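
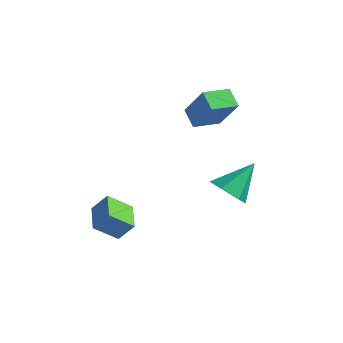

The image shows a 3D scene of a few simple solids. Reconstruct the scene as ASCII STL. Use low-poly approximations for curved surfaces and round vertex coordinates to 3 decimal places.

solid 
facet normal -0.192 -0.720 -0.667
outer loop
vertex 3.072 1.81 -2.747
vertex 2.157 2.187 -2.89
vertex 2.922 2.503 -3.452
endloop
endfacet
facet normal 0.967 0.253 0.043
outer loop
vertex 3.072 1.81 -2.747
vertex 2.922 2.503 -3.452
vertex 2.543 3.633 -1.55
endloop
endfacet
facet normal -0.192 -0.720 -0.667
outer loop
vertex 2.922 2.503 -3.452
vertex 2.157 2.187 -2.89
vertex 2.007 2.88 -3.595
endloop
endfacet
facet normal 0.402 0.820 -0.407
outer loop
vertex 2.922 2.503 -3.452
vertex 2.007 2.88 -3.595
vertex 2.543 3.633 -1.55
endloop
endfacet
facet normal -0.192 -0.720 -0.667
outer loop
vertex 2.007 2.88 -3.595
vertex 2.157 2.187 -2.89
vertex 1.242 2.564 -3.034
endloop
endfacet
facet normal -0.488 0.853 -0.186
outer loop
vertex 2.007 2.88 -3.595
vertex 1.242 2.564 -3.034
vertex 2.543 3.633 -1.55
endloop
endfacet
facet normal -0.191 -0.720 -0.668
outer loop
vertex 1.242 2.564 -3.034
vertex 2.157 2.187 -2.89
vertex 1.392 1.87 -2.329
endloop
endfacet
facet normal -0.815 0.317 0.486
outer loop
vertex 1.242 2.564 -3.034
vertex 1.392 1.87 -2.329
vertex 2.543 3.633 -1.55
endloop
endfacet
facet normal -0.192 -0.719 -0.668
outer loop
vertex 1.392 1.87 -2.329
vertex 2.157 2.187 -2.89
vertex 2.307 1.493 -2.186
endloop
endfacet
facet normal -0.249 -0.251 0.935
outer loop
vertex 1.392 1.87 -2.329
vertex 2.307 1.493 -2.186
vertex 2.543 3.633 -1.55
endloop
endfacet
facet normal -0.192 -0.719 -0.668
outer loop
vertex 2.307 1.493 -2.186
vertex 2.157 2.187 -2.89
vertex 3.072 1.81 -2.747
endloop
endfacet
facet normal 0.641 -0.283 0.714
outer loop
vertex 2.307 1.493 -2.186
vertex 3.072 1.81 -2.747
vertex 2.543 3.633 -1.55
endloop
endfacet
facet normal -0.563 0.067 -0.824
outer loop
vertex -1.095 3.176 0.733
vertex -0.609 4.502 0.508
vertex -0.274 2.774 0.139
endloop
endfacet
facet normal -0.340 -0.927 0.157
outer loop
vertex 0.869 2.638 1.812
vertex -1.095 3.176 0.733
vertex -0.274 2.774 0.139
endloop
endfacet
facet normal -0.562 0.067 -0.824
outer loop
vertex -0.274 2.774 0.139
vertex -0.609 4.502 0.508
vertex 0.212 4.1 -0.085
endloop
endfacet
facet normal 0.753 -0.368 -0.545
outer loop
vertex 0.212 4.1 -0.085
vertex 0.869 2.638 1.812
vertex -0.274 2.774 0.139
endloop
endfacet
facet normal -0.753 0.369 0.545
outer loop
vertex -1.095 3.176 0.733
vertex 0.534 4.366 2.181
vertex -0.609 4.502 0.508
endloop
endfacet
facet normal -0.340 -0.927 0.157
outer loop
vertex 0.048 3.04 2.405
vertex -1.095 3.176 0.733
vertex 0.869 2.638 1.812
endloop
endfacet
facet normal -0.753 0.368 0.545
outer loop
vertex 0.048 3.04 2.405
vertex 0.534 4.366 2.181
vertex -1.095 3.176 0.733
endloop
endfacet
facet normal 0.340 0.927 -0.157
outer loop
vertex -0.609 4.502 0.508
vertex 0.534 4.366 2.181
vertex 0.212 4.1 -0.085
endloop
endfacet
facet normal 0.753 -0.369 -0.545
outer loop
vertex 1.355 3.964 1.587
vertex 0.869 2.638 1.812
vertex 0.212 4.1 -0.085
endloop
endfacet
facet normal 0.340 0.927 -0.157
outer loop
vertex 0.212 4.1 -0.085
vertex 0.534 4.366 2.181
vertex 1.355 3.964 1.587
endloop
endfacet
facet normal 0.563 -0.066 0.824
outer loop
vertex 1.355 3.964 1.587
vertex 0.048 3.04 2.405
vertex 0.869 2.638 1.812
endloop
endfacet
facet normal 0.563 -0.067 0.824
outer loop
vertex 0.534 4.366 2.181
vertex 0.048 3.04 2.405
vertex 1.355 3.964 1.587
endloop
endfacet
facet normal -0.523 -0.351 -0.776
outer loop
vertex -1.349 -2.903 -4.005
vertex -2.399 -1.794 -3.799
vertex -0.618 -2.046 -4.886
endloop
endfacet
facet normal 0.681 -0.719 -0.134
outer loop
vertex -0.021 -1.646 -4.001
vertex -1.349 -2.903 -4.005
vertex -0.618 -2.046 -4.886
endloop
endfacet
facet normal -0.523 -0.351 -0.776
outer loop
vertex -0.618 -2.046 -4.886
vertex -2.399 -1.794 -3.799
vertex -1.667 -0.938 -4.68
endloop
endfacet
facet normal 0.512 0.599 -0.616
outer loop
vertex -1.667 -0.938 -4.68
vertex -0.021 -1.646 -4.001
vertex -0.618 -2.046 -4.886
endloop
endfacet
facet normal -0.512 -0.599 0.616
outer loop
vertex -1.349 -2.903 -4.005
vertex -1.802 -1.394 -2.914
vertex -2.399 -1.794 -3.799
endloop
endfacet
facet normal 0.682 -0.720 -0.133
outer loop
vertex -0.753 -2.502 -3.12
vertex -1.349 -2.903 -4.005
vertex -0.021 -1.646 -4.001
endloop
endfacet
facet normal -0.512 -0.599 0.616
outer loop
vertex -0.753 -2.502 -3.12
vertex -1.802 -1.394 -2.914
vertex -1.349 -2.903 -4.005
endloop
endfacet
facet normal -0.681 0.720 0.134
outer loop
vertex -2.399 -1.794 -3.799
vertex -1.802 -1.394 -2.914
vertex -1.667 -0.938 -4.68
endloop
endfacet
facet normal 0.512 0.599 -0.616
outer loop
vertex -1.071 -0.537 -3.795
vertex -0.021 -1.646 -4.001
vertex -1.667 -0.938 -4.68
endloop
endfacet
facet normal -0.682 0.719 0.134
outer loop
vertex -1.667 -0.938 -4.68
vertex -1.802 -1.394 -2.914
vertex -1.071 -0.537 -3.795
endloop
endfacet
facet normal 0.523 0.351 0.776
outer loop
vertex -1.071 -0.537 -3.795
vertex -0.753 -2.502 -3.12
vertex -0.021 -1.646 -4.001
endloop
endfacet
facet normal 0.524 0.351 0.776
outer loop
vertex -1.802 -1.394 -2.914
vertex -0.753 -2.502 -3.12
vertex -1.071 -0.537 -3.795
endloop
endfacet

endsolid


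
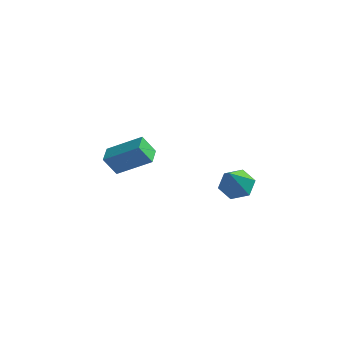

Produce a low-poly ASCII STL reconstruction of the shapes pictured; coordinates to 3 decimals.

solid 
facet normal -0.527 -0.134 0.839
outer loop
vertex -3.147 2.218 -1.926
vertex -3.307 3.022 -1.898
vertex -4.57 1.968 -2.859
endloop
endfacet
facet normal 0.194 -0.980 -0.033
outer loop
vertex -4.053 2.098 -3.682
vertex -3.147 2.218 -1.926
vertex -4.57 1.968 -2.859
endloop
endfacet
facet normal -0.528 -0.133 0.839
outer loop
vertex -4.57 1.968 -2.859
vertex -3.307 3.022 -1.898
vertex -4.729 2.772 -2.832
endloop
endfacet
facet normal -0.827 -0.145 -0.543
outer loop
vertex -4.729 2.772 -2.832
vertex -4.053 2.098 -3.682
vertex -4.57 1.968 -2.859
endloop
endfacet
facet normal 0.827 0.146 0.543
outer loop
vertex -3.147 2.218 -1.926
vertex -2.79 3.152 -2.721
vertex -3.307 3.022 -1.898
endloop
endfacet
facet normal 0.194 -0.980 -0.033
outer loop
vertex -2.631 2.348 -2.748
vertex -3.147 2.218 -1.926
vertex -4.053 2.098 -3.682
endloop
endfacet
facet normal 0.827 0.145 0.542
outer loop
vertex -2.631 2.348 -2.748
vertex -2.79 3.152 -2.721
vertex -3.147 2.218 -1.926
endloop
endfacet
facet normal -0.194 0.980 0.033
outer loop
vertex -3.307 3.022 -1.898
vertex -2.79 3.152 -2.721
vertex -4.729 2.772 -2.832
endloop
endfacet
facet normal -0.827 -0.146 -0.542
outer loop
vertex -4.213 2.902 -3.654
vertex -4.053 2.098 -3.682
vertex -4.729 2.772 -2.832
endloop
endfacet
facet normal -0.194 0.980 0.033
outer loop
vertex -4.729 2.772 -2.832
vertex -2.79 3.152 -2.721
vertex -4.213 2.902 -3.654
endloop
endfacet
facet normal 0.527 0.134 -0.839
outer loop
vertex -4.213 2.902 -3.654
vertex -2.631 2.348 -2.748
vertex -4.053 2.098 -3.682
endloop
endfacet
facet normal 0.527 0.132 -0.839
outer loop
vertex -2.79 3.152 -2.721
vertex -2.631 2.348 -2.748
vertex -4.213 2.902 -3.654
endloop
endfacet
facet normal 0.017 0.556 -0.831
outer loop
vertex 1.737 1.199 -2.662
vertex 1.115 1.538 -2.448
vertex 1.773 1.813 -2.25
endloop
endfacet
facet normal 0.921 -0.253 0.296
outer loop
vertex 1.737 1.199 -2.662
vertex 1.773 1.813 -2.25
vertex 1.085 0.642 -1.112
endloop
endfacet
facet normal 0.017 0.556 -0.831
outer loop
vertex 1.773 1.813 -2.25
vertex 1.115 1.538 -2.448
vertex 1.151 2.152 -2.036
endloop
endfacet
facet normal 0.496 0.437 0.750
outer loop
vertex 1.773 1.813 -2.25
vertex 1.151 2.152 -2.036
vertex 1.085 0.642 -1.112
endloop
endfacet
facet normal 0.019 0.556 -0.831
outer loop
vertex 1.151 2.152 -2.036
vertex 1.115 1.538 -2.448
vertex 0.493 1.877 -2.235
endloop
endfacet
facet normal -0.432 0.484 0.761
outer loop
vertex 1.151 2.152 -2.036
vertex 0.493 1.877 -2.235
vertex 1.085 0.642 -1.112
endloop
endfacet
facet normal 0.019 0.557 -0.830
outer loop
vertex 0.493 1.877 -2.235
vertex 1.115 1.538 -2.448
vertex 0.457 1.264 -2.647
endloop
endfacet
facet normal -0.935 -0.159 0.318
outer loop
vertex 0.493 1.877 -2.235
vertex 0.457 1.264 -2.647
vertex 1.085 0.642 -1.112
endloop
endfacet
facet normal 0.019 0.558 -0.830
outer loop
vertex 0.457 1.264 -2.647
vertex 1.115 1.538 -2.448
vertex 1.079 0.925 -2.861
endloop
endfacet
facet normal -0.510 -0.850 -0.136
outer loop
vertex 0.457 1.264 -2.647
vertex 1.079 0.925 -2.861
vertex 1.085 0.642 -1.112
endloop
endfacet
facet normal 0.019 0.558 -0.830
outer loop
vertex 1.079 0.925 -2.861
vertex 1.115 1.538 -2.448
vertex 1.737 1.199 -2.662
endloop
endfacet
facet normal 0.418 -0.897 -0.147
outer loop
vertex 1.079 0.925 -2.861
vertex 1.737 1.199 -2.662
vertex 1.085 0.642 -1.112
endloop
endfacet

endsolid


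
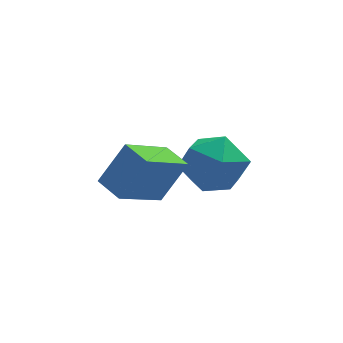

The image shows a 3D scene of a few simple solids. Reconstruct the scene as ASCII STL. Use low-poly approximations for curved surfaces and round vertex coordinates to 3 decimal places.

solid 
facet normal -0.810 0.438 0.389
outer loop
vertex 1.726 0.948 1.6
vertex 2.009 0.573 2.611
vertex 2.377 1.565 2.261
endloop
endfacet
facet normal -0.574 0.799 -0.180
outer loop
vertex 1.726 0.948 1.6
vertex 2.377 1.565 2.261
vertex 2.605 1.484 1.173
endloop
endfacet
facet normal -0.574 0.353 -0.739
outer loop
vertex 1.726 0.948 1.6
vertex 2.605 1.484 1.173
vertex 2.378 0.442 0.851
endloop
endfacet
facet normal -0.810 -0.281 -0.515
outer loop
vertex 1.726 0.948 1.6
vertex 2.378 0.442 0.851
vertex 2.009 -0.121 1.739
endloop
endfacet
facet normal -0.956 -0.229 0.183
outer loop
vertex 1.726 0.948 1.6
vertex 2.009 -0.121 1.739
vertex 2.009 0.573 2.611
endloop
endfacet
facet normal 0.100 0.994 -0.053
outer loop
vertex 2.605 1.484 1.173
vertex 2.377 1.565 2.261
vertex 3.431 1.441 1.921
endloop
endfacet
facet normal -0.282 0.411 0.867
outer loop
vertex 2.377 1.565 2.261
vertex 2.009 0.573 2.611
vertex 3.062 0.878 2.809
endloop
endfacet
facet normal -0.517 -0.670 0.533
outer loop
vertex 2.009 0.573 2.611
vertex 2.009 -0.121 1.739
vertex 2.835 -0.164 2.487
endloop
endfacet
facet normal -0.280 -0.754 -0.594
outer loop
vertex 2.009 -0.121 1.739
vertex 2.378 0.442 0.851
vertex 3.063 -0.245 1.399
endloop
endfacet
facet normal 0.101 0.274 -0.957
outer loop
vertex 2.378 0.442 0.851
vertex 2.605 1.484 1.173
vertex 3.431 0.747 1.049
endloop
endfacet
facet normal 0.810 0.281 0.515
outer loop
vertex 3.714 0.372 2.06
vertex 3.431 1.441 1.921
vertex 3.062 0.878 2.809
endloop
endfacet
facet normal 0.574 -0.353 0.739
outer loop
vertex 3.714 0.372 2.06
vertex 3.062 0.878 2.809
vertex 2.835 -0.164 2.487
endloop
endfacet
facet normal 0.574 -0.799 0.180
outer loop
vertex 3.714 0.372 2.06
vertex 2.835 -0.164 2.487
vertex 3.063 -0.245 1.399
endloop
endfacet
facet normal 0.810 -0.438 -0.389
outer loop
vertex 3.714 0.372 2.06
vertex 3.063 -0.245 1.399
vertex 3.431 0.747 1.049
endloop
endfacet
facet normal 0.956 0.229 -0.183
outer loop
vertex 3.714 0.372 2.06
vertex 3.431 0.747 1.049
vertex 3.431 1.441 1.921
endloop
endfacet
facet normal 0.280 0.754 0.594
outer loop
vertex 3.062 0.878 2.809
vertex 3.431 1.441 1.921
vertex 2.377 1.565 2.261
endloop
endfacet
facet normal -0.101 -0.274 0.957
outer loop
vertex 2.835 -0.164 2.487
vertex 3.062 0.878 2.809
vertex 2.009 0.573 2.611
endloop
endfacet
facet normal -0.100 -0.994 0.053
outer loop
vertex 3.063 -0.245 1.399
vertex 2.835 -0.164 2.487
vertex 2.009 -0.121 1.739
endloop
endfacet
facet normal 0.282 -0.411 -0.867
outer loop
vertex 3.431 0.747 1.049
vertex 3.063 -0.245 1.399
vertex 2.378 0.442 0.851
endloop
endfacet
facet normal 0.517 0.670 -0.533
outer loop
vertex 3.431 1.441 1.921
vertex 3.431 0.747 1.049
vertex 2.605 1.484 1.173
endloop
endfacet
facet normal -0.514 -0.156 -0.844
outer loop
vertex -0.204 -2.971 3.355
vertex -0.698 -2.212 3.515
vertex 0.973 -2.015 2.461
endloop
endfacet
facet normal 0.538 -0.825 -0.174
outer loop
vertex 1.718 -1.788 3.685
vertex -0.204 -2.971 3.355
vertex 0.973 -2.015 2.461
endloop
endfacet
facet normal -0.514 -0.156 -0.844
outer loop
vertex 0.973 -2.015 2.461
vertex -0.698 -2.212 3.515
vertex 0.479 -1.256 2.621
endloop
endfacet
facet normal 0.669 0.543 -0.508
outer loop
vertex 0.479 -1.256 2.621
vertex 1.718 -1.788 3.685
vertex 0.973 -2.015 2.461
endloop
endfacet
facet normal -0.669 -0.543 0.508
outer loop
vertex -0.204 -2.971 3.355
vertex 0.047 -1.985 4.739
vertex -0.698 -2.212 3.515
endloop
endfacet
facet normal 0.538 -0.825 -0.174
outer loop
vertex 0.541 -2.744 4.579
vertex -0.204 -2.971 3.355
vertex 1.718 -1.788 3.685
endloop
endfacet
facet normal -0.669 -0.543 0.508
outer loop
vertex 0.541 -2.744 4.579
vertex 0.047 -1.985 4.739
vertex -0.204 -2.971 3.355
endloop
endfacet
facet normal -0.538 0.825 0.174
outer loop
vertex -0.698 -2.212 3.515
vertex 0.047 -1.985 4.739
vertex 0.479 -1.256 2.621
endloop
endfacet
facet normal 0.669 0.543 -0.508
outer loop
vertex 1.224 -1.029 3.845
vertex 1.718 -1.788 3.685
vertex 0.479 -1.256 2.621
endloop
endfacet
facet normal -0.538 0.825 0.174
outer loop
vertex 0.479 -1.256 2.621
vertex 0.047 -1.985 4.739
vertex 1.224 -1.029 3.845
endloop
endfacet
facet normal 0.514 0.156 0.844
outer loop
vertex 1.224 -1.029 3.845
vertex 0.541 -2.744 4.579
vertex 1.718 -1.788 3.685
endloop
endfacet
facet normal 0.514 0.156 0.844
outer loop
vertex 0.047 -1.985 4.739
vertex 0.541 -2.744 4.579
vertex 1.224 -1.029 3.845
endloop
endfacet

endsolid


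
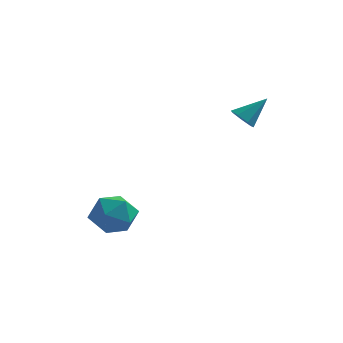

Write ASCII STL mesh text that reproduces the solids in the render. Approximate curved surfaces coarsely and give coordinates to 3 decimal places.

solid 
facet normal -0.587 -0.455 -0.669
outer loop
vertex 1.153 -0.584 1.86
vertex 0.797 -0.077 1.828
vertex 1.296 -0.221 1.488
endloop
endfacet
facet normal 0.925 -0.379 -0.014
outer loop
vertex 1.153 -0.584 1.86
vertex 1.296 -0.221 1.488
vertex 1.643 0.577 2.792
endloop
endfacet
facet normal -0.587 -0.454 -0.670
outer loop
vertex 1.296 -0.221 1.488
vertex 0.797 -0.077 1.828
vertex 1.063 0.25 1.373
endloop
endfacet
facet normal 0.850 0.318 -0.421
outer loop
vertex 1.296 -0.221 1.488
vertex 1.063 0.25 1.373
vertex 1.643 0.577 2.792
endloop
endfacet
facet normal -0.587 -0.455 -0.670
outer loop
vertex 1.063 0.25 1.373
vertex 0.797 -0.077 1.828
vertex 0.63 0.474 1.6
endloop
endfacet
facet normal 0.293 0.898 -0.327
outer loop
vertex 1.063 0.25 1.373
vertex 0.63 0.474 1.6
vertex 1.643 0.577 2.792
endloop
endfacet
facet normal -0.588 -0.455 -0.669
outer loop
vertex 0.63 0.474 1.6
vertex 0.797 -0.077 1.828
vertex 0.323 0.284 1.999
endloop
endfacet
facet normal -0.322 0.927 0.194
outer loop
vertex 0.63 0.474 1.6
vertex 0.323 0.284 1.999
vertex 1.643 0.577 2.792
endloop
endfacet
facet normal -0.587 -0.454 -0.670
outer loop
vertex 0.323 0.284 1.999
vertex 0.797 -0.077 1.828
vertex 0.373 -0.179 2.269
endloop
endfacet
facet normal -0.537 0.381 0.753
outer loop
vertex 0.323 0.284 1.999
vertex 0.373 -0.179 2.269
vertex 1.643 0.577 2.792
endloop
endfacet
facet normal -0.587 -0.455 -0.670
outer loop
vertex 0.373 -0.179 2.269
vertex 0.797 -0.077 1.828
vertex 0.743 -0.565 2.207
endloop
endfacet
facet normal -0.186 -0.328 0.926
outer loop
vertex 0.373 -0.179 2.269
vertex 0.743 -0.565 2.207
vertex 1.643 0.577 2.792
endloop
endfacet
facet normal -0.588 -0.455 -0.669
outer loop
vertex 0.743 -0.565 2.207
vertex 0.797 -0.077 1.828
vertex 1.153 -0.584 1.86
endloop
endfacet
facet normal 0.464 -0.665 0.585
outer loop
vertex 0.743 -0.565 2.207
vertex 1.153 -0.584 1.86
vertex 1.643 0.577 2.792
endloop
endfacet
facet normal 0.393 0.907 0.149
outer loop
vertex -3.689 -1.664 -3.264
vertex -3.663 -1.85 -2.197
vertex -2.814 -2.117 -2.814
endloop
endfacet
facet normal 0.586 0.648 -0.487
outer loop
vertex -3.689 -1.664 -3.264
vertex -2.814 -2.117 -2.814
vertex -3.19 -2.488 -3.759
endloop
endfacet
facet normal -0.008 0.511 -0.859
outer loop
vertex -3.689 -1.664 -3.264
vertex -3.19 -2.488 -3.759
vertex -4.272 -2.451 -3.727
endloop
endfacet
facet normal -0.569 0.687 -0.452
outer loop
vertex -3.689 -1.664 -3.264
vertex -4.272 -2.451 -3.727
vertex -4.564 -2.057 -2.761
endloop
endfacet
facet normal -0.321 0.932 0.170
outer loop
vertex -3.689 -1.664 -3.264
vertex -4.564 -2.057 -2.761
vertex -3.663 -1.85 -2.197
endloop
endfacet
facet normal 0.925 0.029 -0.379
outer loop
vertex -3.19 -2.488 -3.759
vertex -2.814 -2.117 -2.814
vertex -2.856 -3.183 -2.999
endloop
endfacet
facet normal 0.613 0.450 0.649
outer loop
vertex -2.814 -2.117 -2.814
vertex -3.663 -1.85 -2.197
vertex -3.148 -2.789 -2.033
endloop
endfacet
facet normal -0.541 0.489 0.685
outer loop
vertex -3.663 -1.85 -2.197
vertex -4.564 -2.057 -2.761
vertex -4.23 -2.752 -2.001
endloop
endfacet
facet normal -0.942 0.093 -0.323
outer loop
vertex -4.564 -2.057 -2.761
vertex -4.272 -2.451 -3.727
vertex -4.606 -3.123 -2.946
endloop
endfacet
facet normal -0.036 -0.191 -0.981
outer loop
vertex -4.272 -2.451 -3.727
vertex -3.19 -2.488 -3.759
vertex -3.757 -3.39 -3.563
endloop
endfacet
facet normal 0.569 -0.687 0.452
outer loop
vertex -3.731 -3.576 -2.496
vertex -2.856 -3.183 -2.999
vertex -3.148 -2.789 -2.033
endloop
endfacet
facet normal 0.008 -0.511 0.859
outer loop
vertex -3.731 -3.576 -2.496
vertex -3.148 -2.789 -2.033
vertex -4.23 -2.752 -2.001
endloop
endfacet
facet normal -0.586 -0.648 0.487
outer loop
vertex -3.731 -3.576 -2.496
vertex -4.23 -2.752 -2.001
vertex -4.606 -3.123 -2.946
endloop
endfacet
facet normal -0.393 -0.907 -0.149
outer loop
vertex -3.731 -3.576 -2.496
vertex -4.606 -3.123 -2.946
vertex -3.757 -3.39 -3.563
endloop
endfacet
facet normal 0.321 -0.932 -0.170
outer loop
vertex -3.731 -3.576 -2.496
vertex -3.757 -3.39 -3.563
vertex -2.856 -3.183 -2.999
endloop
endfacet
facet normal 0.942 -0.093 0.323
outer loop
vertex -3.148 -2.789 -2.033
vertex -2.856 -3.183 -2.999
vertex -2.814 -2.117 -2.814
endloop
endfacet
facet normal 0.036 0.191 0.981
outer loop
vertex -4.23 -2.752 -2.001
vertex -3.148 -2.789 -2.033
vertex -3.663 -1.85 -2.197
endloop
endfacet
facet normal -0.925 -0.029 0.379
outer loop
vertex -4.606 -3.123 -2.946
vertex -4.23 -2.752 -2.001
vertex -4.564 -2.057 -2.761
endloop
endfacet
facet normal -0.613 -0.450 -0.649
outer loop
vertex -3.757 -3.39 -3.563
vertex -4.606 -3.123 -2.946
vertex -4.272 -2.451 -3.727
endloop
endfacet
facet normal 0.541 -0.489 -0.685
outer loop
vertex -2.856 -3.183 -2.999
vertex -3.757 -3.39 -3.563
vertex -3.19 -2.488 -3.759
endloop
endfacet

endsolid


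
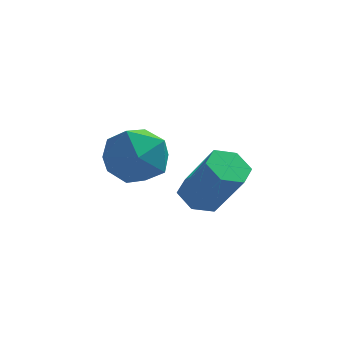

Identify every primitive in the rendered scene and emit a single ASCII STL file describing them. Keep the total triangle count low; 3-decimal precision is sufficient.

solid 
facet normal -0.362 0.518 0.775
outer loop
vertex -0.066 1.827 1.478
vertex 0.517 1.218 2.158
vertex 0.939 2.127 1.747
endloop
endfacet
facet normal -0.327 0.926 0.190
outer loop
vertex -0.066 1.827 1.478
vertex 0.939 2.127 1.747
vertex 0.603 2.219 0.722
endloop
endfacet
facet normal -0.721 0.616 -0.319
outer loop
vertex -0.066 1.827 1.478
vertex 0.603 2.219 0.722
vertex -0.027 1.366 0.499
endloop
endfacet
facet normal -0.999 0.017 -0.048
outer loop
vertex -0.066 1.827 1.478
vertex -0.027 1.366 0.499
vertex -0.08 0.748 1.386
endloop
endfacet
facet normal -0.777 -0.043 0.628
outer loop
vertex -0.066 1.827 1.478
vertex -0.08 0.748 1.386
vertex 0.517 1.218 2.158
endloop
endfacet
facet normal 0.351 0.936 -0.031
outer loop
vertex 0.603 2.219 0.722
vertex 0.939 2.127 1.747
vertex 1.6 1.852 0.934
endloop
endfacet
facet normal 0.295 0.277 0.915
outer loop
vertex 0.939 2.127 1.747
vertex 0.517 1.218 2.158
vertex 1.547 1.234 1.821
endloop
endfacet
facet normal -0.377 -0.633 0.677
outer loop
vertex 0.517 1.218 2.158
vertex -0.08 0.748 1.386
vertex 0.917 0.381 1.598
endloop
endfacet
facet normal -0.735 -0.535 -0.417
outer loop
vertex -0.08 0.748 1.386
vertex -0.027 1.366 0.499
vertex 0.581 0.473 0.573
endloop
endfacet
facet normal -0.286 0.435 -0.854
outer loop
vertex -0.027 1.366 0.499
vertex 0.603 2.219 0.722
vertex 1.003 1.382 0.162
endloop
endfacet
facet normal 0.999 -0.017 0.048
outer loop
vertex 1.586 0.773 0.842
vertex 1.6 1.852 0.934
vertex 1.547 1.234 1.821
endloop
endfacet
facet normal 0.721 -0.616 0.319
outer loop
vertex 1.586 0.773 0.842
vertex 1.547 1.234 1.821
vertex 0.917 0.381 1.598
endloop
endfacet
facet normal 0.327 -0.926 -0.190
outer loop
vertex 1.586 0.773 0.842
vertex 0.917 0.381 1.598
vertex 0.581 0.473 0.573
endloop
endfacet
facet normal 0.362 -0.518 -0.775
outer loop
vertex 1.586 0.773 0.842
vertex 0.581 0.473 0.573
vertex 1.003 1.382 0.162
endloop
endfacet
facet normal 0.777 0.043 -0.628
outer loop
vertex 1.586 0.773 0.842
vertex 1.003 1.382 0.162
vertex 1.6 1.852 0.934
endloop
endfacet
facet normal 0.735 0.535 0.417
outer loop
vertex 1.547 1.234 1.821
vertex 1.6 1.852 0.934
vertex 0.939 2.127 1.747
endloop
endfacet
facet normal 0.286 -0.435 0.854
outer loop
vertex 0.917 0.381 1.598
vertex 1.547 1.234 1.821
vertex 0.517 1.218 2.158
endloop
endfacet
facet normal -0.351 -0.936 0.031
outer loop
vertex 0.581 0.473 0.573
vertex 0.917 0.381 1.598
vertex -0.08 0.748 1.386
endloop
endfacet
facet normal -0.295 -0.277 -0.915
outer loop
vertex 1.003 1.382 0.162
vertex 0.581 0.473 0.573
vertex -0.027 1.366 0.499
endloop
endfacet
facet normal 0.377 0.633 -0.677
outer loop
vertex 1.6 1.852 0.934
vertex 1.003 1.382 0.162
vertex 0.603 2.219 0.722
endloop
endfacet
facet normal -0.451 0.311 -0.837
outer loop
vertex 3.192 -0.787 0.833
vertex 2.618 -1.027 1.053
vertex 2.791 -0.405 1.191
endloop
endfacet
facet normal 0.653 0.754 -0.072
outer loop
vertex 3.192 -0.787 0.833
vertex 2.791 -0.405 1.191
vertex 3.955 -1.313 2.246
endloop
endfacet
facet normal 0.653 0.754 -0.072
outer loop
vertex 3.955 -1.313 2.246
vertex 2.791 -0.405 1.191
vertex 3.554 -0.931 2.605
endloop
endfacet
facet normal 0.452 -0.311 0.836
outer loop
vertex 3.955 -1.313 2.246
vertex 3.554 -0.931 2.605
vertex 3.382 -1.553 2.467
endloop
endfacet
facet normal -0.452 0.311 -0.836
outer loop
vertex 2.791 -0.405 1.191
vertex 2.618 -1.027 1.053
vertex 2.217 -0.645 1.412
endloop
endfacet
facet normal -0.200 0.878 0.435
outer loop
vertex 2.791 -0.405 1.191
vertex 2.217 -0.645 1.412
vertex 3.554 -0.931 2.605
endloop
endfacet
facet normal -0.200 0.878 0.435
outer loop
vertex 3.554 -0.931 2.605
vertex 2.217 -0.645 1.412
vertex 2.98 -1.171 2.825
endloop
endfacet
facet normal 0.451 -0.310 0.837
outer loop
vertex 3.554 -0.931 2.605
vertex 2.98 -1.171 2.825
vertex 3.382 -1.553 2.467
endloop
endfacet
facet normal -0.452 0.311 -0.836
outer loop
vertex 2.217 -0.645 1.412
vertex 2.618 -1.027 1.053
vertex 2.045 -1.267 1.274
endloop
endfacet
facet normal -0.853 0.124 0.507
outer loop
vertex 2.217 -0.645 1.412
vertex 2.045 -1.267 1.274
vertex 2.98 -1.171 2.825
endloop
endfacet
facet normal -0.853 0.124 0.507
outer loop
vertex 2.98 -1.171 2.825
vertex 2.045 -1.267 1.274
vertex 2.808 -1.793 2.687
endloop
endfacet
facet normal 0.451 -0.310 0.837
outer loop
vertex 2.98 -1.171 2.825
vertex 2.808 -1.793 2.687
vertex 3.382 -1.553 2.467
endloop
endfacet
facet normal -0.452 0.311 -0.836
outer loop
vertex 2.045 -1.267 1.274
vertex 2.618 -1.027 1.053
vertex 2.446 -1.649 0.915
endloop
endfacet
facet normal -0.653 -0.754 0.072
outer loop
vertex 2.045 -1.267 1.274
vertex 2.446 -1.649 0.915
vertex 2.808 -1.793 2.687
endloop
endfacet
facet normal -0.653 -0.754 0.072
outer loop
vertex 2.808 -1.793 2.687
vertex 2.446 -1.649 0.915
vertex 3.209 -2.175 2.329
endloop
endfacet
facet normal 0.451 -0.311 0.837
outer loop
vertex 2.808 -1.793 2.687
vertex 3.209 -2.175 2.329
vertex 3.382 -1.553 2.467
endloop
endfacet
facet normal -0.451 0.310 -0.837
outer loop
vertex 2.446 -1.649 0.915
vertex 2.618 -1.027 1.053
vertex 3.02 -1.409 0.695
endloop
endfacet
facet normal 0.200 -0.878 -0.435
outer loop
vertex 2.446 -1.649 0.915
vertex 3.02 -1.409 0.695
vertex 3.209 -2.175 2.329
endloop
endfacet
facet normal 0.200 -0.878 -0.435
outer loop
vertex 3.209 -2.175 2.329
vertex 3.02 -1.409 0.695
vertex 3.783 -1.935 2.108
endloop
endfacet
facet normal 0.452 -0.311 0.836
outer loop
vertex 3.209 -2.175 2.329
vertex 3.783 -1.935 2.108
vertex 3.382 -1.553 2.467
endloop
endfacet
facet normal -0.451 0.310 -0.837
outer loop
vertex 3.02 -1.409 0.695
vertex 2.618 -1.027 1.053
vertex 3.192 -0.787 0.833
endloop
endfacet
facet normal 0.853 -0.124 -0.507
outer loop
vertex 3.02 -1.409 0.695
vertex 3.192 -0.787 0.833
vertex 3.783 -1.935 2.108
endloop
endfacet
facet normal 0.853 -0.124 -0.507
outer loop
vertex 3.783 -1.935 2.108
vertex 3.192 -0.787 0.833
vertex 3.955 -1.313 2.246
endloop
endfacet
facet normal 0.452 -0.311 0.836
outer loop
vertex 3.783 -1.935 2.108
vertex 3.955 -1.313 2.246
vertex 3.382 -1.553 2.467
endloop
endfacet

endsolid


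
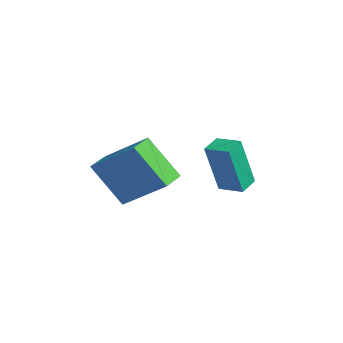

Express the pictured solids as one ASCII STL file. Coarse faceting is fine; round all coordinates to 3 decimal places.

solid 
facet normal -0.733 0.680 0.026
outer loop
vertex 0.087 -1.811 3.354
vertex 0.855 -0.924 1.796
vertex -1.062 -3.002 2.11
endloop
endfacet
facet normal -0.394 -0.454 0.799
outer loop
vertex -0.315 -3.696 2.084
vertex 0.087 -1.811 3.354
vertex -1.062 -3.002 2.11
endloop
endfacet
facet normal -0.733 0.680 0.026
outer loop
vertex -1.062 -3.002 2.11
vertex 0.855 -0.924 1.796
vertex -0.294 -2.115 0.552
endloop
endfacet
facet normal -0.555 -0.575 -0.601
outer loop
vertex -0.294 -2.115 0.552
vertex -0.315 -3.696 2.084
vertex -1.062 -3.002 2.11
endloop
endfacet
facet normal 0.555 0.575 0.601
outer loop
vertex 0.087 -1.811 3.354
vertex 1.602 -1.618 1.77
vertex 0.855 -0.924 1.796
endloop
endfacet
facet normal -0.394 -0.454 0.799
outer loop
vertex 0.834 -2.505 3.328
vertex 0.087 -1.811 3.354
vertex -0.315 -3.696 2.084
endloop
endfacet
facet normal 0.555 0.575 0.601
outer loop
vertex 0.834 -2.505 3.328
vertex 1.602 -1.618 1.77
vertex 0.087 -1.811 3.354
endloop
endfacet
facet normal 0.394 0.454 -0.799
outer loop
vertex 0.855 -0.924 1.796
vertex 1.602 -1.618 1.77
vertex -0.294 -2.115 0.552
endloop
endfacet
facet normal -0.555 -0.575 -0.601
outer loop
vertex 0.453 -2.809 0.526
vertex -0.315 -3.696 2.084
vertex -0.294 -2.115 0.552
endloop
endfacet
facet normal 0.394 0.454 -0.799
outer loop
vertex -0.294 -2.115 0.552
vertex 1.602 -1.618 1.77
vertex 0.453 -2.809 0.526
endloop
endfacet
facet normal 0.733 -0.680 -0.026
outer loop
vertex 0.453 -2.809 0.526
vertex 0.834 -2.505 3.328
vertex -0.315 -3.696 2.084
endloop
endfacet
facet normal 0.733 -0.680 -0.026
outer loop
vertex 1.602 -1.618 1.77
vertex 0.834 -2.505 3.328
vertex 0.453 -2.809 0.526
endloop
endfacet
facet normal -0.779 -0.614 -0.128
outer loop
vertex 0.116 0.138 2.577
vertex -0.391 0.741 2.77
vertex 0.008 0.697 0.545
endloop
endfacet
facet normal 0.625 -0.743 -0.238
outer loop
vertex 0.771 1.299 0.67
vertex 0.116 0.138 2.577
vertex 0.008 0.697 0.545
endloop
endfacet
facet normal -0.778 -0.615 -0.127
outer loop
vertex 0.008 0.697 0.545
vertex -0.391 0.741 2.77
vertex -0.499 1.299 0.738
endloop
endfacet
facet normal -0.052 0.265 -0.963
outer loop
vertex -0.499 1.299 0.738
vertex 0.771 1.299 0.67
vertex 0.008 0.697 0.545
endloop
endfacet
facet normal 0.051 -0.265 0.963
outer loop
vertex 0.116 0.138 2.577
vertex 0.372 1.343 2.895
vertex -0.391 0.741 2.77
endloop
endfacet
facet normal 0.626 -0.743 -0.237
outer loop
vertex 0.879 0.741 2.702
vertex 0.116 0.138 2.577
vertex 0.771 1.299 0.67
endloop
endfacet
facet normal 0.052 -0.265 0.963
outer loop
vertex 0.879 0.741 2.702
vertex 0.372 1.343 2.895
vertex 0.116 0.138 2.577
endloop
endfacet
facet normal -0.625 0.743 0.237
outer loop
vertex -0.391 0.741 2.77
vertex 0.372 1.343 2.895
vertex -0.499 1.299 0.738
endloop
endfacet
facet normal -0.052 0.265 -0.963
outer loop
vertex 0.264 1.902 0.863
vertex 0.771 1.299 0.67
vertex -0.499 1.299 0.738
endloop
endfacet
facet normal -0.626 0.743 0.238
outer loop
vertex -0.499 1.299 0.738
vertex 0.372 1.343 2.895
vertex 0.264 1.902 0.863
endloop
endfacet
facet normal 0.779 0.614 0.127
outer loop
vertex 0.264 1.902 0.863
vertex 0.879 0.741 2.702
vertex 0.771 1.299 0.67
endloop
endfacet
facet normal 0.778 0.615 0.128
outer loop
vertex 0.372 1.343 2.895
vertex 0.879 0.741 2.702
vertex 0.264 1.902 0.863
endloop
endfacet

endsolid


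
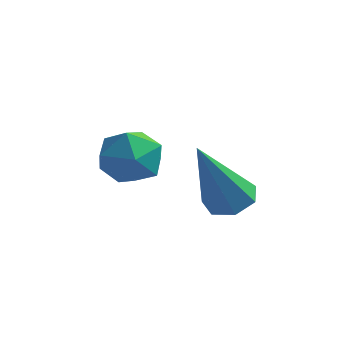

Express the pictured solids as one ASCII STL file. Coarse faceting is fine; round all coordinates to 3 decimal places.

solid 
facet normal -0.408 0.318 0.856
outer loop
vertex -2.06 2.015 -2.559
vertex -2.642 1.541 -2.66
vertex -2.028 1.311 -2.282
endloop
endfacet
facet normal 0.305 0.361 0.882
outer loop
vertex -2.06 2.015 -2.559
vertex -2.028 1.311 -2.282
vertex -1.42 1.614 -2.616
endloop
endfacet
facet normal 0.520 0.781 0.347
outer loop
vertex -2.06 2.015 -2.559
vertex -1.42 1.614 -2.616
vertex -1.658 2.032 -3.2
endloop
endfacet
facet normal -0.059 0.998 -0.011
outer loop
vertex -2.06 2.015 -2.559
vertex -1.658 2.032 -3.2
vertex -2.413 1.987 -3.228
endloop
endfacet
facet normal -0.633 0.712 0.304
outer loop
vertex -2.06 2.015 -2.559
vertex -2.413 1.987 -3.228
vertex -2.642 1.541 -2.66
endloop
endfacet
facet normal 0.568 -0.292 0.769
outer loop
vertex -1.42 1.614 -2.616
vertex -2.028 1.311 -2.282
vertex -1.607 0.893 -2.752
endloop
endfacet
facet normal -0.583 -0.362 0.727
outer loop
vertex -2.028 1.311 -2.282
vertex -2.642 1.541 -2.66
vertex -2.362 0.848 -2.78
endloop
endfacet
facet normal -0.947 0.277 -0.165
outer loop
vertex -2.642 1.541 -2.66
vertex -2.413 1.987 -3.228
vertex -2.6 1.266 -3.364
endloop
endfacet
facet normal -0.019 0.739 -0.674
outer loop
vertex -2.413 1.987 -3.228
vertex -1.658 2.032 -3.2
vertex -1.992 1.569 -3.698
endloop
endfacet
facet normal 0.917 0.387 -0.097
outer loop
vertex -1.658 2.032 -3.2
vertex -1.42 1.614 -2.616
vertex -1.378 1.339 -3.32
endloop
endfacet
facet normal 0.059 -0.998 0.011
outer loop
vertex -1.96 0.865 -3.421
vertex -1.607 0.893 -2.752
vertex -2.362 0.848 -2.78
endloop
endfacet
facet normal -0.520 -0.781 -0.347
outer loop
vertex -1.96 0.865 -3.421
vertex -2.362 0.848 -2.78
vertex -2.6 1.266 -3.364
endloop
endfacet
facet normal -0.305 -0.361 -0.882
outer loop
vertex -1.96 0.865 -3.421
vertex -2.6 1.266 -3.364
vertex -1.992 1.569 -3.698
endloop
endfacet
facet normal 0.408 -0.318 -0.856
outer loop
vertex -1.96 0.865 -3.421
vertex -1.992 1.569 -3.698
vertex -1.378 1.339 -3.32
endloop
endfacet
facet normal 0.633 -0.712 -0.304
outer loop
vertex -1.96 0.865 -3.421
vertex -1.378 1.339 -3.32
vertex -1.607 0.893 -2.752
endloop
endfacet
facet normal 0.019 -0.739 0.674
outer loop
vertex -2.362 0.848 -2.78
vertex -1.607 0.893 -2.752
vertex -2.028 1.311 -2.282
endloop
endfacet
facet normal -0.917 -0.387 0.097
outer loop
vertex -2.6 1.266 -3.364
vertex -2.362 0.848 -2.78
vertex -2.642 1.541 -2.66
endloop
endfacet
facet normal -0.568 0.292 -0.769
outer loop
vertex -1.992 1.569 -3.698
vertex -2.6 1.266 -3.364
vertex -2.413 1.987 -3.228
endloop
endfacet
facet normal 0.583 0.362 -0.727
outer loop
vertex -1.378 1.339 -3.32
vertex -1.992 1.569 -3.698
vertex -1.658 2.032 -3.2
endloop
endfacet
facet normal 0.947 -0.277 0.165
outer loop
vertex -1.607 0.893 -2.752
vertex -1.378 1.339 -3.32
vertex -1.42 1.614 -2.616
endloop
endfacet
facet normal 0.129 0.482 -0.867
outer loop
vertex 0.579 1.616 -3.716
vertex 0.016 1.688 -3.76
vertex 0.4 2.029 -3.513
endloop
endfacet
facet normal 0.859 0.129 0.496
outer loop
vertex 0.579 1.616 -3.716
vertex 0.4 2.029 -3.513
vertex -0.236 0.752 -2.08
endloop
endfacet
facet normal 0.130 0.482 -0.867
outer loop
vertex 0.4 2.029 -3.513
vertex 0.016 1.688 -3.76
vertex -0.069 2.186 -3.496
endloop
endfacet
facet normal 0.248 0.666 0.704
outer loop
vertex 0.4 2.029 -3.513
vertex -0.069 2.186 -3.496
vertex -0.236 0.752 -2.08
endloop
endfacet
facet normal 0.130 0.482 -0.867
outer loop
vertex -0.069 2.186 -3.496
vertex 0.016 1.688 -3.76
vertex -0.474 1.968 -3.678
endloop
endfacet
facet normal -0.574 0.608 0.548
outer loop
vertex -0.069 2.186 -3.496
vertex -0.474 1.968 -3.678
vertex -0.236 0.752 -2.08
endloop
endfacet
facet normal 0.130 0.482 -0.866
outer loop
vertex -0.474 1.968 -3.678
vertex 0.016 1.688 -3.76
vertex -0.51 1.539 -3.922
endloop
endfacet
facet normal -0.989 -0.001 0.147
outer loop
vertex -0.474 1.968 -3.678
vertex -0.51 1.539 -3.922
vertex -0.236 0.752 -2.08
endloop
endfacet
facet normal 0.130 0.483 -0.866
outer loop
vertex -0.51 1.539 -3.922
vertex 0.016 1.688 -3.76
vertex -0.15 1.223 -4.044
endloop
endfacet
facet normal -0.684 -0.702 -0.198
outer loop
vertex -0.51 1.539 -3.922
vertex -0.15 1.223 -4.044
vertex -0.236 0.752 -2.08
endloop
endfacet
facet normal 0.129 0.483 -0.866
outer loop
vertex -0.15 1.223 -4.044
vertex 0.016 1.688 -3.76
vertex 0.334 1.257 -3.953
endloop
endfacet
facet normal 0.111 -0.968 -0.227
outer loop
vertex -0.15 1.223 -4.044
vertex 0.334 1.257 -3.953
vertex -0.236 0.752 -2.08
endloop
endfacet
facet normal 0.129 0.483 -0.866
outer loop
vertex 0.334 1.257 -3.953
vertex 0.016 1.688 -3.76
vertex 0.579 1.616 -3.716
endloop
endfacet
facet normal 0.797 -0.598 0.081
outer loop
vertex 0.334 1.257 -3.953
vertex 0.579 1.616 -3.716
vertex -0.236 0.752 -2.08
endloop
endfacet

endsolid


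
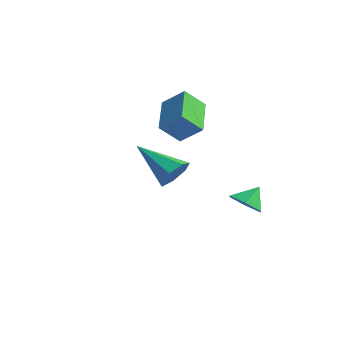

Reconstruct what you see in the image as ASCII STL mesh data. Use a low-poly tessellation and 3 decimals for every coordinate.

solid 
facet normal -0.095 -0.661 -0.744
outer loop
vertex 0.229 1.279 -0.469
vertex -0.62 1.249 -0.334
vertex -0.292 1.822 -0.885
endloop
endfacet
facet normal 0.701 0.711 0.051
outer loop
vertex 0.229 1.279 -0.469
vertex -0.292 1.822 -0.885
vertex -0.52 1.951 0.454
endloop
endfacet
facet normal -0.094 -0.662 -0.744
outer loop
vertex -0.292 1.822 -0.885
vertex -0.62 1.249 -0.334
vertex -1.141 1.792 -0.751
endloop
endfacet
facet normal -0.052 0.993 -0.104
outer loop
vertex -0.292 1.822 -0.885
vertex -1.141 1.792 -0.751
vertex -0.52 1.951 0.454
endloop
endfacet
facet normal -0.095 -0.662 -0.744
outer loop
vertex -1.141 1.792 -0.751
vertex -0.62 1.249 -0.334
vertex -1.469 1.22 -0.2
endloop
endfacet
facet normal -0.698 0.662 0.272
outer loop
vertex -1.141 1.792 -0.751
vertex -1.469 1.22 -0.2
vertex -0.52 1.951 0.454
endloop
endfacet
facet normal -0.095 -0.662 -0.744
outer loop
vertex -1.469 1.22 -0.2
vertex -0.62 1.249 -0.334
vertex -0.948 0.677 0.217
endloop
endfacet
facet normal -0.592 0.049 0.804
outer loop
vertex -1.469 1.22 -0.2
vertex -0.948 0.677 0.217
vertex -0.52 1.951 0.454
endloop
endfacet
facet normal -0.096 -0.662 -0.744
outer loop
vertex -0.948 0.677 0.217
vertex -0.62 1.249 -0.334
vertex -0.1 0.706 0.082
endloop
endfacet
facet normal 0.161 -0.232 0.959
outer loop
vertex -0.948 0.677 0.217
vertex -0.1 0.706 0.082
vertex -0.52 1.951 0.454
endloop
endfacet
facet normal -0.095 -0.661 -0.744
outer loop
vertex -0.1 0.706 0.082
vertex -0.62 1.249 -0.334
vertex 0.229 1.279 -0.469
endloop
endfacet
facet normal 0.806 0.098 0.583
outer loop
vertex -0.1 0.706 0.082
vertex 0.229 1.279 -0.469
vertex -0.52 1.951 0.454
endloop
endfacet
facet normal -0.622 0.687 0.376
outer loop
vertex -4.142 1.261 5.019
vertex -3.755 2.087 4.149
vertex -5.064 0.86 4.227
endloop
endfacet
facet normal -0.308 -0.655 0.690
outer loop
vertex -3.845 -0.487 3.491
vertex -4.142 1.261 5.019
vertex -5.064 0.86 4.227
endloop
endfacet
facet normal -0.622 0.687 0.375
outer loop
vertex -5.064 0.86 4.227
vertex -3.755 2.087 4.149
vertex -4.677 1.685 3.357
endloop
endfacet
facet normal -0.720 -0.314 -0.618
outer loop
vertex -4.677 1.685 3.357
vertex -3.845 -0.487 3.491
vertex -5.064 0.86 4.227
endloop
endfacet
facet normal 0.720 0.314 0.618
outer loop
vertex -4.142 1.261 5.019
vertex -2.536 0.74 3.413
vertex -3.755 2.087 4.149
endloop
endfacet
facet normal -0.307 -0.655 0.690
outer loop
vertex -2.923 -0.085 4.283
vertex -4.142 1.261 5.019
vertex -3.845 -0.487 3.491
endloop
endfacet
facet normal 0.720 0.314 0.618
outer loop
vertex -2.923 -0.085 4.283
vertex -2.536 0.74 3.413
vertex -4.142 1.261 5.019
endloop
endfacet
facet normal 0.307 0.655 -0.690
outer loop
vertex -3.755 2.087 4.149
vertex -2.536 0.74 3.413
vertex -4.677 1.685 3.357
endloop
endfacet
facet normal -0.720 -0.314 -0.619
outer loop
vertex -3.458 0.339 2.621
vertex -3.845 -0.487 3.491
vertex -4.677 1.685 3.357
endloop
endfacet
facet normal 0.307 0.656 -0.690
outer loop
vertex -4.677 1.685 3.357
vertex -2.536 0.74 3.413
vertex -3.458 0.339 2.621
endloop
endfacet
facet normal 0.622 -0.687 -0.376
outer loop
vertex -3.458 0.339 2.621
vertex -2.923 -0.085 4.283
vertex -3.845 -0.487 3.491
endloop
endfacet
facet normal 0.622 -0.688 -0.375
outer loop
vertex -2.536 0.74 3.413
vertex -2.923 -0.085 4.283
vertex -3.458 0.339 2.621
endloop
endfacet
facet normal 0.827 0.173 -0.535
outer loop
vertex 0.868 -4.412 3.589
vertex 0.508 -3.792 3.233
vertex 0.943 -3.798 3.904
endloop
endfacet
facet normal 0.245 -0.466 0.850
outer loop
vertex 0.868 -4.412 3.589
vertex 0.943 -3.798 3.904
vertex -1.188 -4.148 4.327
endloop
endfacet
facet normal 0.827 0.173 -0.535
outer loop
vertex 0.943 -3.798 3.904
vertex 0.508 -3.792 3.233
vertex 0.691 -3.18 3.714
endloop
endfacet
facet normal 0.129 0.339 0.932
outer loop
vertex 0.943 -3.798 3.904
vertex 0.691 -3.18 3.714
vertex -1.188 -4.148 4.327
endloop
endfacet
facet normal 0.827 0.173 -0.535
outer loop
vertex 0.691 -3.18 3.714
vertex 0.508 -3.792 3.233
vertex 0.301 -3.023 3.162
endloop
endfacet
facet normal -0.291 0.847 0.446
outer loop
vertex 0.691 -3.18 3.714
vertex 0.301 -3.023 3.162
vertex -1.188 -4.148 4.327
endloop
endfacet
facet normal 0.828 0.174 -0.534
outer loop
vertex 0.301 -3.023 3.162
vertex 0.508 -3.792 3.233
vertex 0.067 -3.445 2.662
endloop
endfacet
facet normal -0.698 0.674 -0.242
outer loop
vertex 0.301 -3.023 3.162
vertex 0.067 -3.445 2.662
vertex -1.188 -4.148 4.327
endloop
endfacet
facet normal 0.828 0.174 -0.534
outer loop
vertex 0.067 -3.445 2.662
vertex 0.508 -3.792 3.233
vertex 0.166 -4.129 2.593
endloop
endfacet
facet normal -0.787 -0.052 -0.615
outer loop
vertex 0.067 -3.445 2.662
vertex 0.166 -4.129 2.593
vertex -1.188 -4.148 4.327
endloop
endfacet
facet normal 0.828 0.174 -0.534
outer loop
vertex 0.166 -4.129 2.593
vertex 0.508 -3.792 3.233
vertex 0.522 -4.559 3.005
endloop
endfacet
facet normal -0.489 -0.780 -0.391
outer loop
vertex 0.166 -4.129 2.593
vertex 0.522 -4.559 3.005
vertex -1.188 -4.148 4.327
endloop
endfacet
facet normal 0.827 0.174 -0.534
outer loop
vertex 0.522 -4.559 3.005
vertex 0.508 -3.792 3.233
vertex 0.868 -4.412 3.589
endloop
endfacet
facet normal -0.030 -0.965 0.261
outer loop
vertex 0.522 -4.559 3.005
vertex 0.868 -4.412 3.589
vertex -1.188 -4.148 4.327
endloop
endfacet

endsolid


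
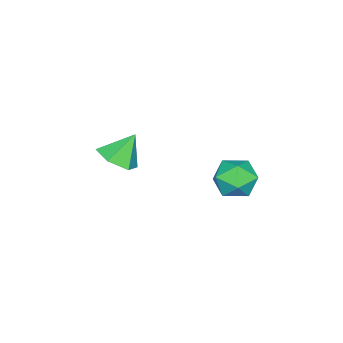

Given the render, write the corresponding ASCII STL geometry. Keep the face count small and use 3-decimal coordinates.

solid 
facet normal 0.381 0.924 -0.040
outer loop
vertex 3.207 2.958 1.292
vertex 2.792 3.173 2.292
vertex 3.807 2.75 2.195
endloop
endfacet
facet normal 0.783 0.466 -0.413
outer loop
vertex 3.207 2.958 1.292
vertex 3.807 2.75 2.195
vertex 3.796 2.028 1.36
endloop
endfacet
facet normal 0.371 0.168 -0.913
outer loop
vertex 3.207 2.958 1.292
vertex 3.796 2.028 1.36
vertex 2.775 2.004 0.941
endloop
endfacet
facet normal -0.285 0.442 -0.851
outer loop
vertex 3.207 2.958 1.292
vertex 2.775 2.004 0.941
vertex 2.154 2.713 1.517
endloop
endfacet
facet normal -0.278 0.909 -0.311
outer loop
vertex 3.207 2.958 1.292
vertex 2.154 2.713 1.517
vertex 2.792 3.173 2.292
endloop
endfacet
facet normal 0.998 -0.050 0.030
outer loop
vertex 3.796 2.028 1.36
vertex 3.807 2.75 2.195
vertex 3.746 1.667 2.403
endloop
endfacet
facet normal 0.349 0.691 0.633
outer loop
vertex 3.807 2.75 2.195
vertex 2.792 3.173 2.292
vertex 3.125 2.376 2.979
endloop
endfacet
facet normal -0.719 0.667 0.196
outer loop
vertex 2.792 3.173 2.292
vertex 2.154 2.713 1.517
vertex 2.104 2.352 2.56
endloop
endfacet
facet normal -0.730 -0.089 -0.678
outer loop
vertex 2.154 2.713 1.517
vertex 2.775 2.004 0.941
vertex 2.093 1.63 1.725
endloop
endfacet
facet normal 0.332 -0.532 -0.779
outer loop
vertex 2.775 2.004 0.941
vertex 3.796 2.028 1.36
vertex 3.108 1.207 1.628
endloop
endfacet
facet normal 0.285 -0.442 0.851
outer loop
vertex 2.693 1.422 2.628
vertex 3.746 1.667 2.403
vertex 3.125 2.376 2.979
endloop
endfacet
facet normal -0.371 -0.168 0.913
outer loop
vertex 2.693 1.422 2.628
vertex 3.125 2.376 2.979
vertex 2.104 2.352 2.56
endloop
endfacet
facet normal -0.783 -0.466 0.413
outer loop
vertex 2.693 1.422 2.628
vertex 2.104 2.352 2.56
vertex 2.093 1.63 1.725
endloop
endfacet
facet normal -0.381 -0.924 0.040
outer loop
vertex 2.693 1.422 2.628
vertex 2.093 1.63 1.725
vertex 3.108 1.207 1.628
endloop
endfacet
facet normal 0.278 -0.909 0.311
outer loop
vertex 2.693 1.422 2.628
vertex 3.108 1.207 1.628
vertex 3.746 1.667 2.403
endloop
endfacet
facet normal 0.730 0.089 0.678
outer loop
vertex 3.125 2.376 2.979
vertex 3.746 1.667 2.403
vertex 3.807 2.75 2.195
endloop
endfacet
facet normal -0.332 0.532 0.779
outer loop
vertex 2.104 2.352 2.56
vertex 3.125 2.376 2.979
vertex 2.792 3.173 2.292
endloop
endfacet
facet normal -0.998 0.050 -0.030
outer loop
vertex 2.093 1.63 1.725
vertex 2.104 2.352 2.56
vertex 2.154 2.713 1.517
endloop
endfacet
facet normal -0.349 -0.691 -0.633
outer loop
vertex 3.108 1.207 1.628
vertex 2.093 1.63 1.725
vertex 2.775 2.004 0.941
endloop
endfacet
facet normal 0.719 -0.667 -0.196
outer loop
vertex 3.746 1.667 2.403
vertex 3.108 1.207 1.628
vertex 3.796 2.028 1.36
endloop
endfacet
facet normal 0.485 -0.323 -0.812
outer loop
vertex 4.45 -2.113 1.853
vertex 3.924 -3.009 1.895
vertex 3.545 -2.208 1.35
endloop
endfacet
facet normal -0.174 0.976 0.129
outer loop
vertex 4.45 -2.113 1.853
vertex 3.545 -2.208 1.35
vertex 3.176 -2.511 3.145
endloop
endfacet
facet normal 0.486 -0.323 -0.812
outer loop
vertex 3.545 -2.208 1.35
vertex 3.924 -3.009 1.895
vertex 3.019 -3.104 1.391
endloop
endfacet
facet normal -0.861 0.501 -0.092
outer loop
vertex 3.545 -2.208 1.35
vertex 3.019 -3.104 1.391
vertex 3.176 -2.511 3.145
endloop
endfacet
facet normal 0.486 -0.323 -0.812
outer loop
vertex 3.019 -3.104 1.391
vertex 3.924 -3.009 1.895
vertex 3.398 -3.905 1.936
endloop
endfacet
facet normal -0.931 -0.312 0.189
outer loop
vertex 3.019 -3.104 1.391
vertex 3.398 -3.905 1.936
vertex 3.176 -2.511 3.145
endloop
endfacet
facet normal 0.486 -0.323 -0.812
outer loop
vertex 3.398 -3.905 1.936
vertex 3.924 -3.009 1.895
vertex 4.303 -3.809 2.44
endloop
endfacet
facet normal -0.316 -0.650 0.691
outer loop
vertex 3.398 -3.905 1.936
vertex 4.303 -3.809 2.44
vertex 3.176 -2.511 3.145
endloop
endfacet
facet normal 0.486 -0.323 -0.812
outer loop
vertex 4.303 -3.809 2.44
vertex 3.924 -3.009 1.895
vertex 4.829 -2.913 2.398
endloop
endfacet
facet normal 0.370 -0.174 0.913
outer loop
vertex 4.303 -3.809 2.44
vertex 4.829 -2.913 2.398
vertex 3.176 -2.511 3.145
endloop
endfacet
facet normal 0.486 -0.323 -0.812
outer loop
vertex 4.829 -2.913 2.398
vertex 3.924 -3.009 1.895
vertex 4.45 -2.113 1.853
endloop
endfacet
facet normal 0.440 0.639 0.631
outer loop
vertex 4.829 -2.913 2.398
vertex 4.45 -2.113 1.853
vertex 3.176 -2.511 3.145
endloop
endfacet

endsolid


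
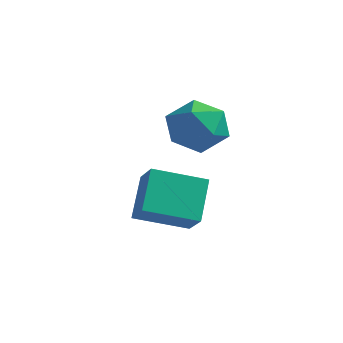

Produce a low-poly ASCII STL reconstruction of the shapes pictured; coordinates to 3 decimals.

solid 
facet normal -0.681 -0.669 0.297
outer loop
vertex 1.164 0.025 0.6
vertex 0.318 0.562 -0.13
vertex 1.642 -1.061 -0.753
endloop
endfacet
facet normal 0.683 -0.433 0.589
outer loop
vertex 2.962 0.238 -1.33
vertex 1.164 0.025 0.6
vertex 1.642 -1.061 -0.753
endloop
endfacet
facet normal -0.681 -0.669 0.297
outer loop
vertex 1.642 -1.061 -0.753
vertex 0.318 0.562 -0.13
vertex 0.795 -0.524 -1.483
endloop
endfacet
facet normal 0.265 -0.604 -0.752
outer loop
vertex 0.795 -0.524 -1.483
vertex 2.962 0.238 -1.33
vertex 1.642 -1.061 -0.753
endloop
endfacet
facet normal -0.265 0.604 0.752
outer loop
vertex 1.164 0.025 0.6
vertex 1.638 1.861 -0.707
vertex 0.318 0.562 -0.13
endloop
endfacet
facet normal 0.683 -0.433 0.588
outer loop
vertex 2.485 1.324 0.023
vertex 1.164 0.025 0.6
vertex 2.962 0.238 -1.33
endloop
endfacet
facet normal -0.265 0.604 0.752
outer loop
vertex 2.485 1.324 0.023
vertex 1.638 1.861 -0.707
vertex 1.164 0.025 0.6
endloop
endfacet
facet normal -0.683 0.433 -0.588
outer loop
vertex 0.318 0.562 -0.13
vertex 1.638 1.861 -0.707
vertex 0.795 -0.524 -1.483
endloop
endfacet
facet normal 0.265 -0.604 -0.752
outer loop
vertex 2.116 0.775 -2.06
vertex 2.962 0.238 -1.33
vertex 0.795 -0.524 -1.483
endloop
endfacet
facet normal -0.683 0.433 -0.589
outer loop
vertex 0.795 -0.524 -1.483
vertex 1.638 1.861 -0.707
vertex 2.116 0.775 -2.06
endloop
endfacet
facet normal 0.681 0.669 -0.297
outer loop
vertex 2.116 0.775 -2.06
vertex 2.485 1.324 0.023
vertex 2.962 0.238 -1.33
endloop
endfacet
facet normal 0.681 0.670 -0.297
outer loop
vertex 1.638 1.861 -0.707
vertex 2.485 1.324 0.023
vertex 2.116 0.775 -2.06
endloop
endfacet
facet normal -0.474 0.850 -0.230
outer loop
vertex 1.771 1.982 1.418
vertex 1.034 1.807 2.292
vertex 2.011 2.4 2.469
endloop
endfacet
facet normal 0.217 0.889 -0.403
outer loop
vertex 1.771 1.982 1.418
vertex 2.011 2.4 2.469
vertex 2.846 1.91 1.837
endloop
endfacet
facet normal 0.360 0.361 -0.861
outer loop
vertex 1.771 1.982 1.418
vertex 2.846 1.91 1.837
vertex 2.386 1.014 1.269
endloop
endfacet
facet normal -0.243 -0.005 -0.970
outer loop
vertex 1.771 1.982 1.418
vertex 2.386 1.014 1.269
vertex 1.266 0.95 1.55
endloop
endfacet
facet normal -0.758 0.297 -0.580
outer loop
vertex 1.771 1.982 1.418
vertex 1.266 0.95 1.55
vertex 1.034 1.807 2.292
endloop
endfacet
facet normal 0.600 0.778 0.189
outer loop
vertex 2.846 1.91 1.837
vertex 2.011 2.4 2.469
vertex 2.774 1.69 2.97
endloop
endfacet
facet normal -0.519 0.714 0.470
outer loop
vertex 2.011 2.4 2.469
vertex 1.034 1.807 2.292
vertex 1.654 1.626 3.251
endloop
endfacet
facet normal -0.979 -0.181 -0.097
outer loop
vertex 1.034 1.807 2.292
vertex 1.266 0.95 1.55
vertex 1.194 0.73 2.683
endloop
endfacet
facet normal -0.145 -0.669 -0.729
outer loop
vertex 1.266 0.95 1.55
vertex 2.386 1.014 1.269
vertex 2.029 0.24 2.051
endloop
endfacet
facet normal 0.831 -0.077 -0.552
outer loop
vertex 2.386 1.014 1.269
vertex 2.846 1.91 1.837
vertex 3.006 0.833 2.228
endloop
endfacet
facet normal 0.243 0.005 0.970
outer loop
vertex 2.269 0.658 3.102
vertex 2.774 1.69 2.97
vertex 1.654 1.626 3.251
endloop
endfacet
facet normal -0.360 -0.361 0.861
outer loop
vertex 2.269 0.658 3.102
vertex 1.654 1.626 3.251
vertex 1.194 0.73 2.683
endloop
endfacet
facet normal -0.217 -0.889 0.403
outer loop
vertex 2.269 0.658 3.102
vertex 1.194 0.73 2.683
vertex 2.029 0.24 2.051
endloop
endfacet
facet normal 0.474 -0.850 0.230
outer loop
vertex 2.269 0.658 3.102
vertex 2.029 0.24 2.051
vertex 3.006 0.833 2.228
endloop
endfacet
facet normal 0.758 -0.297 0.580
outer loop
vertex 2.269 0.658 3.102
vertex 3.006 0.833 2.228
vertex 2.774 1.69 2.97
endloop
endfacet
facet normal 0.145 0.669 0.729
outer loop
vertex 1.654 1.626 3.251
vertex 2.774 1.69 2.97
vertex 2.011 2.4 2.469
endloop
endfacet
facet normal -0.831 0.077 0.552
outer loop
vertex 1.194 0.73 2.683
vertex 1.654 1.626 3.251
vertex 1.034 1.807 2.292
endloop
endfacet
facet normal -0.600 -0.778 -0.189
outer loop
vertex 2.029 0.24 2.051
vertex 1.194 0.73 2.683
vertex 1.266 0.95 1.55
endloop
endfacet
facet normal 0.519 -0.714 -0.470
outer loop
vertex 3.006 0.833 2.228
vertex 2.029 0.24 2.051
vertex 2.386 1.014 1.269
endloop
endfacet
facet normal 0.979 0.181 0.097
outer loop
vertex 2.774 1.69 2.97
vertex 3.006 0.833 2.228
vertex 2.846 1.91 1.837
endloop
endfacet

endsolid


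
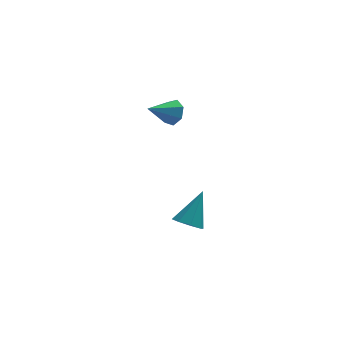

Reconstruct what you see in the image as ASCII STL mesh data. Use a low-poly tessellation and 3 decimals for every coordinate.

solid 
facet normal 0.793 0.369 -0.485
outer loop
vertex -2.124 1.613 2.403
vertex -2.56 1.885 1.898
vertex -2.331 2.194 2.507
endloop
endfacet
facet normal 0.154 -0.121 0.981
outer loop
vertex -2.124 1.613 2.403
vertex -2.331 2.194 2.507
vertex -3.74 1.335 2.622
endloop
endfacet
facet normal 0.792 0.370 -0.486
outer loop
vertex -2.331 2.194 2.507
vertex -2.56 1.885 1.898
vertex -2.71 2.542 2.154
endloop
endfacet
facet normal -0.260 0.534 0.805
outer loop
vertex -2.331 2.194 2.507
vertex -2.71 2.542 2.154
vertex -3.74 1.335 2.622
endloop
endfacet
facet normal 0.792 0.370 -0.485
outer loop
vertex -2.71 2.542 2.154
vertex -2.56 1.885 1.898
vertex -2.976 2.396 1.608
endloop
endfacet
facet normal -0.717 0.677 0.168
outer loop
vertex -2.71 2.542 2.154
vertex -2.976 2.396 1.608
vertex -3.74 1.335 2.622
endloop
endfacet
facet normal 0.792 0.369 -0.486
outer loop
vertex -2.976 2.396 1.608
vertex -2.56 1.885 1.898
vertex -2.929 1.865 1.281
endloop
endfacet
facet normal -0.871 0.199 -0.448
outer loop
vertex -2.976 2.396 1.608
vertex -2.929 1.865 1.281
vertex -3.74 1.335 2.622
endloop
endfacet
facet normal 0.792 0.370 -0.486
outer loop
vertex -2.929 1.865 1.281
vertex -2.56 1.885 1.898
vertex -2.604 1.35 1.419
endloop
endfacet
facet normal -0.609 -0.540 -0.581
outer loop
vertex -2.929 1.865 1.281
vertex -2.604 1.35 1.419
vertex -3.74 1.335 2.622
endloop
endfacet
facet normal 0.791 0.370 -0.486
outer loop
vertex -2.604 1.35 1.419
vertex -2.56 1.885 1.898
vertex -2.245 1.238 1.918
endloop
endfacet
facet normal -0.125 -0.983 -0.131
outer loop
vertex -2.604 1.35 1.419
vertex -2.245 1.238 1.918
vertex -3.74 1.335 2.622
endloop
endfacet
facet normal 0.792 0.371 -0.484
outer loop
vertex -2.245 1.238 1.918
vertex -2.56 1.885 1.898
vertex -2.124 1.613 2.403
endloop
endfacet
facet normal 0.214 -0.798 0.564
outer loop
vertex -2.245 1.238 1.918
vertex -2.124 1.613 2.403
vertex -3.74 1.335 2.622
endloop
endfacet
facet normal -0.422 -0.484 -0.767
outer loop
vertex -1.61 -0.499 -4.263
vertex -2.123 0.058 -4.332
vertex -1.435 -0.078 -4.625
endloop
endfacet
facet normal 0.948 -0.296 0.115
outer loop
vertex -1.61 -0.499 -4.263
vertex -1.435 -0.078 -4.625
vertex -1.317 0.982 -2.868
endloop
endfacet
facet normal -0.422 -0.484 -0.767
outer loop
vertex -1.435 -0.078 -4.625
vertex -2.123 0.058 -4.332
vertex -1.663 0.422 -4.815
endloop
endfacet
facet normal 0.913 0.320 -0.254
outer loop
vertex -1.435 -0.078 -4.625
vertex -1.663 0.422 -4.815
vertex -1.317 0.982 -2.868
endloop
endfacet
facet normal -0.422 -0.484 -0.767
outer loop
vertex -1.663 0.422 -4.815
vertex -2.123 0.058 -4.332
vertex -2.16 0.709 -4.723
endloop
endfacet
facet normal 0.429 0.845 -0.319
outer loop
vertex -1.663 0.422 -4.815
vertex -2.16 0.709 -4.723
vertex -1.317 0.982 -2.868
endloop
endfacet
facet normal -0.422 -0.484 -0.766
outer loop
vertex -2.16 0.709 -4.723
vertex -2.123 0.058 -4.332
vertex -2.636 0.614 -4.401
endloop
endfacet
facet normal -0.223 0.974 -0.042
outer loop
vertex -2.16 0.709 -4.723
vertex -2.636 0.614 -4.401
vertex -1.317 0.982 -2.868
endloop
endfacet
facet normal -0.421 -0.484 -0.767
outer loop
vertex -2.636 0.614 -4.401
vertex -2.123 0.058 -4.332
vertex -2.811 0.194 -4.04
endloop
endfacet
facet normal -0.657 0.630 0.414
outer loop
vertex -2.636 0.614 -4.401
vertex -2.811 0.194 -4.04
vertex -1.317 0.982 -2.868
endloop
endfacet
facet normal -0.421 -0.485 -0.767
outer loop
vertex -2.811 0.194 -4.04
vertex -2.123 0.058 -4.332
vertex -2.583 -0.306 -3.849
endloop
endfacet
facet normal -0.622 0.015 0.783
outer loop
vertex -2.811 0.194 -4.04
vertex -2.583 -0.306 -3.849
vertex -1.317 0.982 -2.868
endloop
endfacet
facet normal -0.422 -0.484 -0.767
outer loop
vertex -2.583 -0.306 -3.849
vertex -2.123 0.058 -4.332
vertex -2.085 -0.593 -3.942
endloop
endfacet
facet normal -0.137 -0.512 0.848
outer loop
vertex -2.583 -0.306 -3.849
vertex -2.085 -0.593 -3.942
vertex -1.317 0.982 -2.868
endloop
endfacet
facet normal -0.422 -0.484 -0.767
outer loop
vertex -2.085 -0.593 -3.942
vertex -2.123 0.058 -4.332
vertex -1.61 -0.499 -4.263
endloop
endfacet
facet normal 0.513 -0.640 0.572
outer loop
vertex -2.085 -0.593 -3.942
vertex -1.61 -0.499 -4.263
vertex -1.317 0.982 -2.868
endloop
endfacet

endsolid


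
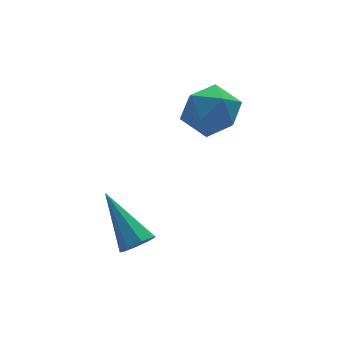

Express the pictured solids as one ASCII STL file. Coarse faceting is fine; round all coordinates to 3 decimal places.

solid 
facet normal 0.151 -0.766 -0.625
outer loop
vertex 0.106 -3.888 -1.484
vertex -0.286 -3.625 -1.901
vertex 0.333 -3.593 -1.791
endloop
endfacet
facet normal 0.801 0.006 0.598
outer loop
vertex 0.106 -3.888 -1.484
vertex 0.333 -3.593 -1.791
vertex -0.614 -1.955 -0.539
endloop
endfacet
facet normal 0.151 -0.766 -0.625
outer loop
vertex 0.333 -3.593 -1.791
vertex -0.286 -3.625 -1.901
vertex 0.197 -3.317 -2.162
endloop
endfacet
facet normal 0.877 0.480 0.036
outer loop
vertex 0.333 -3.593 -1.791
vertex 0.197 -3.317 -2.162
vertex -0.614 -1.955 -0.539
endloop
endfacet
facet normal 0.151 -0.766 -0.624
outer loop
vertex 0.197 -3.317 -2.162
vertex -0.286 -3.625 -1.901
vertex -0.222 -3.222 -2.38
endloop
endfacet
facet normal 0.415 0.788 -0.454
outer loop
vertex 0.197 -3.317 -2.162
vertex -0.222 -3.222 -2.38
vertex -0.614 -1.955 -0.539
endloop
endfacet
facet normal 0.150 -0.766 -0.625
outer loop
vertex -0.222 -3.222 -2.38
vertex -0.286 -3.625 -1.901
vertex -0.679 -3.362 -2.318
endloop
endfacet
facet normal -0.309 0.751 -0.583
outer loop
vertex -0.222 -3.222 -2.38
vertex -0.679 -3.362 -2.318
vertex -0.614 -1.955 -0.539
endloop
endfacet
facet normal 0.150 -0.766 -0.625
outer loop
vertex -0.679 -3.362 -2.318
vertex -0.286 -3.625 -1.901
vertex -0.906 -3.657 -2.011
endloop
endfacet
facet normal -0.879 0.389 -0.276
outer loop
vertex -0.679 -3.362 -2.318
vertex -0.906 -3.657 -2.011
vertex -0.614 -1.955 -0.539
endloop
endfacet
facet normal 0.150 -0.766 -0.625
outer loop
vertex -0.906 -3.657 -2.011
vertex -0.286 -3.625 -1.901
vertex -0.77 -3.933 -1.64
endloop
endfacet
facet normal -0.954 -0.084 0.287
outer loop
vertex -0.906 -3.657 -2.011
vertex -0.77 -3.933 -1.64
vertex -0.614 -1.955 -0.539
endloop
endfacet
facet normal 0.151 -0.766 -0.625
outer loop
vertex -0.77 -3.933 -1.64
vertex -0.286 -3.625 -1.901
vertex -0.35 -4.029 -1.421
endloop
endfacet
facet normal -0.494 -0.393 0.776
outer loop
vertex -0.77 -3.933 -1.64
vertex -0.35 -4.029 -1.421
vertex -0.614 -1.955 -0.539
endloop
endfacet
facet normal 0.151 -0.766 -0.625
outer loop
vertex -0.35 -4.029 -1.421
vertex -0.286 -3.625 -1.901
vertex 0.106 -3.888 -1.484
endloop
endfacet
facet normal 0.235 -0.355 0.905
outer loop
vertex -0.35 -4.029 -1.421
vertex 0.106 -3.888 -1.484
vertex -0.614 -1.955 -0.539
endloop
endfacet
facet normal -0.033 0.072 0.997
outer loop
vertex 3.75 -0.844 2.468
vertex 2.708 -1.137 2.455
vertex 3.481 -1.891 2.535
endloop
endfacet
facet normal 0.621 -0.110 0.776
outer loop
vertex 3.75 -0.844 2.468
vertex 3.481 -1.891 2.535
vertex 4.313 -1.585 1.913
endloop
endfacet
facet normal 0.854 0.399 0.334
outer loop
vertex 3.75 -0.844 2.468
vertex 4.313 -1.585 1.913
vertex 4.054 -0.641 1.448
endloop
endfacet
facet normal 0.344 0.896 0.281
outer loop
vertex 3.75 -0.844 2.468
vertex 4.054 -0.641 1.448
vertex 3.062 -0.365 1.783
endloop
endfacet
facet normal -0.204 0.694 0.690
outer loop
vertex 3.75 -0.844 2.468
vertex 3.062 -0.365 1.783
vertex 2.708 -1.137 2.455
endloop
endfacet
facet normal 0.567 -0.717 0.405
outer loop
vertex 4.313 -1.585 1.913
vertex 3.481 -1.891 2.535
vertex 3.618 -2.335 1.557
endloop
endfacet
facet normal -0.491 -0.422 0.762
outer loop
vertex 3.481 -1.891 2.535
vertex 2.708 -1.137 2.455
vertex 2.626 -2.059 1.892
endloop
endfacet
facet normal -0.767 0.584 0.267
outer loop
vertex 2.708 -1.137 2.455
vertex 3.062 -0.365 1.783
vertex 2.367 -1.115 1.427
endloop
endfacet
facet normal 0.119 0.910 -0.397
outer loop
vertex 3.062 -0.365 1.783
vertex 4.054 -0.641 1.448
vertex 3.199 -0.809 0.805
endloop
endfacet
facet normal 0.944 0.106 -0.311
outer loop
vertex 4.054 -0.641 1.448
vertex 4.313 -1.585 1.913
vertex 3.972 -1.563 0.885
endloop
endfacet
facet normal -0.344 -0.896 -0.281
outer loop
vertex 2.93 -1.856 0.872
vertex 3.618 -2.335 1.557
vertex 2.626 -2.059 1.892
endloop
endfacet
facet normal -0.854 -0.399 -0.334
outer loop
vertex 2.93 -1.856 0.872
vertex 2.626 -2.059 1.892
vertex 2.367 -1.115 1.427
endloop
endfacet
facet normal -0.621 0.110 -0.776
outer loop
vertex 2.93 -1.856 0.872
vertex 2.367 -1.115 1.427
vertex 3.199 -0.809 0.805
endloop
endfacet
facet normal 0.033 -0.072 -0.997
outer loop
vertex 2.93 -1.856 0.872
vertex 3.199 -0.809 0.805
vertex 3.972 -1.563 0.885
endloop
endfacet
facet normal 0.204 -0.694 -0.690
outer loop
vertex 2.93 -1.856 0.872
vertex 3.972 -1.563 0.885
vertex 3.618 -2.335 1.557
endloop
endfacet
facet normal -0.119 -0.910 0.397
outer loop
vertex 2.626 -2.059 1.892
vertex 3.618 -2.335 1.557
vertex 3.481 -1.891 2.535
endloop
endfacet
facet normal -0.944 -0.106 0.311
outer loop
vertex 2.367 -1.115 1.427
vertex 2.626 -2.059 1.892
vertex 2.708 -1.137 2.455
endloop
endfacet
facet normal -0.567 0.717 -0.405
outer loop
vertex 3.199 -0.809 0.805
vertex 2.367 -1.115 1.427
vertex 3.062 -0.365 1.783
endloop
endfacet
facet normal 0.491 0.422 -0.762
outer loop
vertex 3.972 -1.563 0.885
vertex 3.199 -0.809 0.805
vertex 4.054 -0.641 1.448
endloop
endfacet
facet normal 0.767 -0.584 -0.267
outer loop
vertex 3.618 -2.335 1.557
vertex 3.972 -1.563 0.885
vertex 4.313 -1.585 1.913
endloop
endfacet

endsolid


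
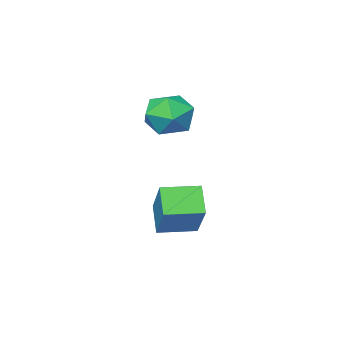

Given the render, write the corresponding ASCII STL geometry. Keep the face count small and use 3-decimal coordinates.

solid 
facet normal -0.888 0.459 -0.004
outer loop
vertex 2.721 4.646 1.575
vertex 3.111 5.393 0.679
vertex 1.994 3.226 0.075
endloop
endfacet
facet normal -0.318 -0.607 0.729
outer loop
vertex 3.229 2.587 0.081
vertex 2.721 4.646 1.575
vertex 1.994 3.226 0.075
endloop
endfacet
facet normal -0.888 0.459 -0.004
outer loop
vertex 1.994 3.226 0.075
vertex 3.111 5.393 0.679
vertex 2.384 3.973 -0.821
endloop
endfacet
facet normal -0.332 -0.648 -0.685
outer loop
vertex 2.384 3.973 -0.821
vertex 3.229 2.587 0.081
vertex 1.994 3.226 0.075
endloop
endfacet
facet normal 0.332 0.648 0.685
outer loop
vertex 2.721 4.646 1.575
vertex 4.346 4.754 0.685
vertex 3.111 5.393 0.679
endloop
endfacet
facet normal -0.318 -0.607 0.729
outer loop
vertex 3.956 4.007 1.581
vertex 2.721 4.646 1.575
vertex 3.229 2.587 0.081
endloop
endfacet
facet normal 0.332 0.648 0.685
outer loop
vertex 3.956 4.007 1.581
vertex 4.346 4.754 0.685
vertex 2.721 4.646 1.575
endloop
endfacet
facet normal 0.318 0.607 -0.729
outer loop
vertex 3.111 5.393 0.679
vertex 4.346 4.754 0.685
vertex 2.384 3.973 -0.821
endloop
endfacet
facet normal -0.332 -0.648 -0.685
outer loop
vertex 3.619 3.334 -0.815
vertex 3.229 2.587 0.081
vertex 2.384 3.973 -0.821
endloop
endfacet
facet normal 0.318 0.607 -0.729
outer loop
vertex 2.384 3.973 -0.821
vertex 4.346 4.754 0.685
vertex 3.619 3.334 -0.815
endloop
endfacet
facet normal 0.888 -0.459 0.004
outer loop
vertex 3.619 3.334 -0.815
vertex 3.956 4.007 1.581
vertex 3.229 2.587 0.081
endloop
endfacet
facet normal 0.888 -0.459 0.004
outer loop
vertex 4.346 4.754 0.685
vertex 3.956 4.007 1.581
vertex 3.619 3.334 -0.815
endloop
endfacet
facet normal -0.871 -0.463 0.164
outer loop
vertex 1.065 1.898 3.654
vertex 1.561 1.001 3.759
vertex 1.398 1.6 4.582
endloop
endfacet
facet normal -0.895 0.215 0.390
outer loop
vertex 1.065 1.898 3.654
vertex 1.398 1.6 4.582
vertex 1.505 2.582 4.287
endloop
endfacet
facet normal -0.753 0.637 -0.166
outer loop
vertex 1.065 1.898 3.654
vertex 1.505 2.582 4.287
vertex 1.733 2.59 3.282
endloop
endfacet
facet normal -0.640 0.222 -0.735
outer loop
vertex 1.065 1.898 3.654
vertex 1.733 2.59 3.282
vertex 1.768 1.613 2.956
endloop
endfacet
facet normal -0.713 -0.457 -0.532
outer loop
vertex 1.065 1.898 3.654
vertex 1.768 1.613 2.956
vertex 1.561 1.001 3.759
endloop
endfacet
facet normal -0.378 0.304 0.874
outer loop
vertex 1.505 2.582 4.287
vertex 1.398 1.6 4.582
vertex 2.272 2.107 4.784
endloop
endfacet
facet normal -0.340 -0.791 0.509
outer loop
vertex 1.398 1.6 4.582
vertex 1.561 1.001 3.759
vertex 2.307 1.13 4.458
endloop
endfacet
facet normal -0.084 -0.782 -0.618
outer loop
vertex 1.561 1.001 3.759
vertex 1.768 1.613 2.956
vertex 2.535 1.138 3.453
endloop
endfacet
facet normal 0.035 0.317 -0.948
outer loop
vertex 1.768 1.613 2.956
vertex 1.733 2.59 3.282
vertex 2.642 2.12 3.158
endloop
endfacet
facet normal -0.147 0.989 -0.025
outer loop
vertex 1.733 2.59 3.282
vertex 1.505 2.582 4.287
vertex 2.479 2.719 3.981
endloop
endfacet
facet normal 0.640 -0.222 0.735
outer loop
vertex 2.975 1.822 4.086
vertex 2.272 2.107 4.784
vertex 2.307 1.13 4.458
endloop
endfacet
facet normal 0.753 -0.637 0.166
outer loop
vertex 2.975 1.822 4.086
vertex 2.307 1.13 4.458
vertex 2.535 1.138 3.453
endloop
endfacet
facet normal 0.895 -0.215 -0.390
outer loop
vertex 2.975 1.822 4.086
vertex 2.535 1.138 3.453
vertex 2.642 2.12 3.158
endloop
endfacet
facet normal 0.871 0.463 -0.164
outer loop
vertex 2.975 1.822 4.086
vertex 2.642 2.12 3.158
vertex 2.479 2.719 3.981
endloop
endfacet
facet normal 0.713 0.457 0.532
outer loop
vertex 2.975 1.822 4.086
vertex 2.479 2.719 3.981
vertex 2.272 2.107 4.784
endloop
endfacet
facet normal -0.035 -0.317 0.948
outer loop
vertex 2.307 1.13 4.458
vertex 2.272 2.107 4.784
vertex 1.398 1.6 4.582
endloop
endfacet
facet normal 0.147 -0.989 0.025
outer loop
vertex 2.535 1.138 3.453
vertex 2.307 1.13 4.458
vertex 1.561 1.001 3.759
endloop
endfacet
facet normal 0.378 -0.304 -0.874
outer loop
vertex 2.642 2.12 3.158
vertex 2.535 1.138 3.453
vertex 1.768 1.613 2.956
endloop
endfacet
facet normal 0.340 0.791 -0.509
outer loop
vertex 2.479 2.719 3.981
vertex 2.642 2.12 3.158
vertex 1.733 2.59 3.282
endloop
endfacet
facet normal 0.084 0.782 0.618
outer loop
vertex 2.272 2.107 4.784
vertex 2.479 2.719 3.981
vertex 1.505 2.582 4.287
endloop
endfacet

endsolid


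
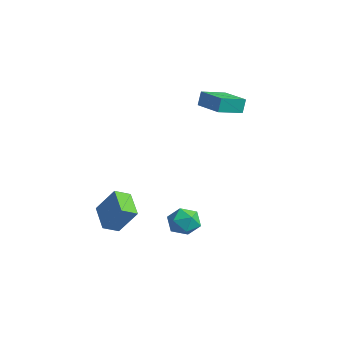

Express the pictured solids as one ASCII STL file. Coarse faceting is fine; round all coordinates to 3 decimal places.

solid 
facet normal -0.466 -0.357 -0.809
outer loop
vertex -2.201 -4.383 -3.239
vertex -3.685 -3.979 -2.562
vertex -2.15 -3.481 -3.666
endloop
endfacet
facet normal 0.883 -0.241 -0.403
outer loop
vertex -1.315 -2.841 -2.218
vertex -2.201 -4.383 -3.239
vertex -2.15 -3.481 -3.666
endloop
endfacet
facet normal -0.466 -0.357 -0.809
outer loop
vertex -2.15 -3.481 -3.666
vertex -3.685 -3.979 -2.562
vertex -3.634 -3.076 -2.99
endloop
endfacet
facet normal 0.051 0.902 -0.428
outer loop
vertex -3.634 -3.076 -2.99
vertex -1.315 -2.841 -2.218
vertex -2.15 -3.481 -3.666
endloop
endfacet
facet normal -0.050 -0.902 0.428
outer loop
vertex -2.201 -4.383 -3.239
vertex -2.85 -3.339 -1.114
vertex -3.685 -3.979 -2.562
endloop
endfacet
facet normal 0.883 -0.241 -0.403
outer loop
vertex -1.366 -3.744 -1.79
vertex -2.201 -4.383 -3.239
vertex -1.315 -2.841 -2.218
endloop
endfacet
facet normal -0.051 -0.902 0.428
outer loop
vertex -1.366 -3.744 -1.79
vertex -2.85 -3.339 -1.114
vertex -2.201 -4.383 -3.239
endloop
endfacet
facet normal -0.883 0.241 0.403
outer loop
vertex -3.685 -3.979 -2.562
vertex -2.85 -3.339 -1.114
vertex -3.634 -3.076 -2.99
endloop
endfacet
facet normal 0.051 0.903 -0.427
outer loop
vertex -2.799 -2.437 -1.541
vertex -1.315 -2.841 -2.218
vertex -3.634 -3.076 -2.99
endloop
endfacet
facet normal -0.883 0.241 0.403
outer loop
vertex -3.634 -3.076 -2.99
vertex -2.85 -3.339 -1.114
vertex -2.799 -2.437 -1.541
endloop
endfacet
facet normal 0.466 0.357 0.809
outer loop
vertex -2.799 -2.437 -1.541
vertex -1.366 -3.744 -1.79
vertex -1.315 -2.841 -2.218
endloop
endfacet
facet normal 0.466 0.357 0.810
outer loop
vertex -2.85 -3.339 -1.114
vertex -1.366 -3.744 -1.79
vertex -2.799 -2.437 -1.541
endloop
endfacet
facet normal -0.751 -0.185 0.634
outer loop
vertex -1.803 -0.005 -2.961
vertex -1.654 -0.955 -3.061
vertex -1.191 -0.463 -2.369
endloop
endfacet
facet normal -0.435 0.437 0.787
outer loop
vertex -1.803 -0.005 -2.961
vertex -1.191 -0.463 -2.369
vertex -0.96 0.406 -2.724
endloop
endfacet
facet normal -0.476 0.854 0.211
outer loop
vertex -1.803 -0.005 -2.961
vertex -0.96 0.406 -2.724
vertex -1.281 0.452 -3.635
endloop
endfacet
facet normal -0.818 0.491 -0.300
outer loop
vertex -1.803 -0.005 -2.961
vertex -1.281 0.452 -3.635
vertex -1.71 -0.39 -3.844
endloop
endfacet
facet normal -0.988 -0.151 -0.038
outer loop
vertex -1.803 -0.005 -2.961
vertex -1.71 -0.39 -3.844
vertex -1.654 -0.955 -3.061
endloop
endfacet
facet normal 0.254 0.307 0.917
outer loop
vertex -0.96 0.406 -2.724
vertex -1.191 -0.463 -2.369
vertex -0.29 -0.29 -2.676
endloop
endfacet
facet normal -0.258 -0.698 0.669
outer loop
vertex -1.191 -0.463 -2.369
vertex -1.654 -0.955 -3.061
vertex -0.719 -1.132 -2.885
endloop
endfacet
facet normal -0.639 -0.644 -0.419
outer loop
vertex -1.654 -0.955 -3.061
vertex -1.71 -0.39 -3.844
vertex -1.04 -1.086 -3.796
endloop
endfacet
facet normal -0.363 0.395 -0.844
outer loop
vertex -1.71 -0.39 -3.844
vertex -1.281 0.452 -3.635
vertex -0.809 -0.217 -4.151
endloop
endfacet
facet normal 0.189 0.982 -0.017
outer loop
vertex -1.281 0.452 -3.635
vertex -0.96 0.406 -2.724
vertex -0.346 0.275 -3.459
endloop
endfacet
facet normal 0.818 -0.491 0.300
outer loop
vertex -0.197 -0.675 -3.559
vertex -0.29 -0.29 -2.676
vertex -0.719 -1.132 -2.885
endloop
endfacet
facet normal 0.476 -0.854 -0.211
outer loop
vertex -0.197 -0.675 -3.559
vertex -0.719 -1.132 -2.885
vertex -1.04 -1.086 -3.796
endloop
endfacet
facet normal 0.435 -0.437 -0.787
outer loop
vertex -0.197 -0.675 -3.559
vertex -1.04 -1.086 -3.796
vertex -0.809 -0.217 -4.151
endloop
endfacet
facet normal 0.751 0.185 -0.634
outer loop
vertex -0.197 -0.675 -3.559
vertex -0.809 -0.217 -4.151
vertex -0.346 0.275 -3.459
endloop
endfacet
facet normal 0.988 0.151 0.038
outer loop
vertex -0.197 -0.675 -3.559
vertex -0.346 0.275 -3.459
vertex -0.29 -0.29 -2.676
endloop
endfacet
facet normal 0.363 -0.395 0.844
outer loop
vertex -0.719 -1.132 -2.885
vertex -0.29 -0.29 -2.676
vertex -1.191 -0.463 -2.369
endloop
endfacet
facet normal -0.189 -0.982 0.017
outer loop
vertex -1.04 -1.086 -3.796
vertex -0.719 -1.132 -2.885
vertex -1.654 -0.955 -3.061
endloop
endfacet
facet normal -0.254 -0.307 -0.917
outer loop
vertex -0.809 -0.217 -4.151
vertex -1.04 -1.086 -3.796
vertex -1.71 -0.39 -3.844
endloop
endfacet
facet normal 0.258 0.698 -0.669
outer loop
vertex -0.346 0.275 -3.459
vertex -0.809 -0.217 -4.151
vertex -1.281 0.452 -3.635
endloop
endfacet
facet normal 0.639 0.644 0.419
outer loop
vertex -0.29 -0.29 -2.676
vertex -0.346 0.275 -3.459
vertex -0.96 0.406 -2.724
endloop
endfacet
facet normal -0.996 -0.069 -0.061
outer loop
vertex -4.086 2.478 4.298
vertex -4.167 4.012 3.889
vertex -4.015 2.242 3.401
endloop
endfacet
facet normal 0.051 -0.965 0.258
outer loop
vertex -2.193 2.368 3.511
vertex -4.086 2.478 4.298
vertex -4.015 2.242 3.401
endloop
endfacet
facet normal -0.996 -0.069 -0.060
outer loop
vertex -4.015 2.242 3.401
vertex -4.167 4.012 3.889
vertex -4.097 3.776 2.992
endloop
endfacet
facet normal 0.076 -0.253 -0.964
outer loop
vertex -4.097 3.776 2.992
vertex -2.193 2.368 3.511
vertex -4.015 2.242 3.401
endloop
endfacet
facet normal -0.076 0.253 0.964
outer loop
vertex -4.086 2.478 4.298
vertex -2.345 4.138 3.999
vertex -4.167 4.012 3.889
endloop
endfacet
facet normal 0.051 -0.965 0.258
outer loop
vertex -2.263 2.604 4.408
vertex -4.086 2.478 4.298
vertex -2.193 2.368 3.511
endloop
endfacet
facet normal -0.076 0.253 0.964
outer loop
vertex -2.263 2.604 4.408
vertex -2.345 4.138 3.999
vertex -4.086 2.478 4.298
endloop
endfacet
facet normal -0.051 0.965 -0.258
outer loop
vertex -4.167 4.012 3.889
vertex -2.345 4.138 3.999
vertex -4.097 3.776 2.992
endloop
endfacet
facet normal 0.076 -0.253 -0.964
outer loop
vertex -2.274 3.902 3.102
vertex -2.193 2.368 3.511
vertex -4.097 3.776 2.992
endloop
endfacet
facet normal -0.051 0.965 -0.258
outer loop
vertex -4.097 3.776 2.992
vertex -2.345 4.138 3.999
vertex -2.274 3.902 3.102
endloop
endfacet
facet normal 0.996 0.069 0.060
outer loop
vertex -2.274 3.902 3.102
vertex -2.263 2.604 4.408
vertex -2.193 2.368 3.511
endloop
endfacet
facet normal 0.996 0.069 0.061
outer loop
vertex -2.345 4.138 3.999
vertex -2.263 2.604 4.408
vertex -2.274 3.902 3.102
endloop
endfacet

endsolid
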